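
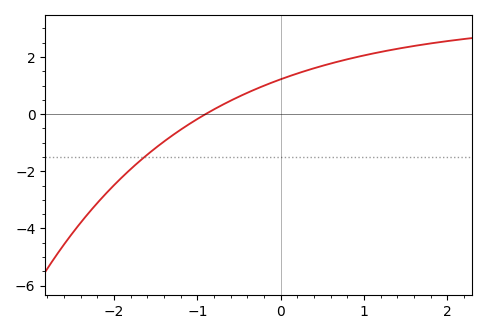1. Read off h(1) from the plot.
2.05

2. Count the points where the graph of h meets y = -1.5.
1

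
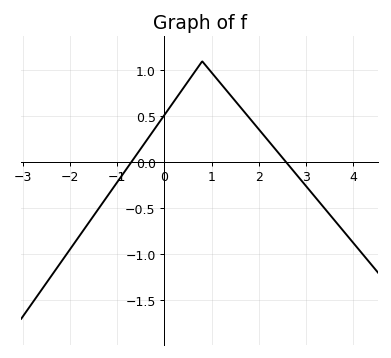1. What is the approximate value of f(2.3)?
0.174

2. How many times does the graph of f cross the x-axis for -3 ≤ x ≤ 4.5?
2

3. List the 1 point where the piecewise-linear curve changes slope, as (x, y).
(0.8, 1.1)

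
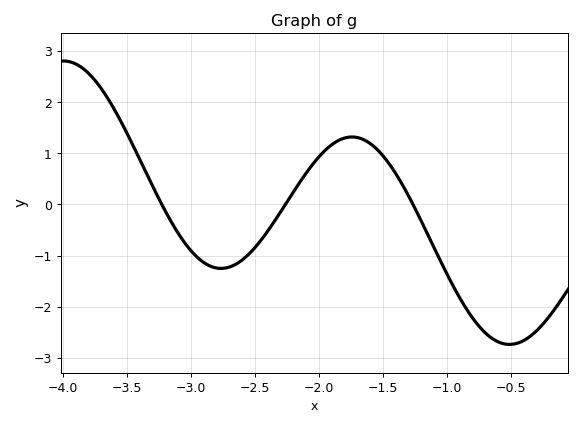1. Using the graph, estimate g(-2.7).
-1.23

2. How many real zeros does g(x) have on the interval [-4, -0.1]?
3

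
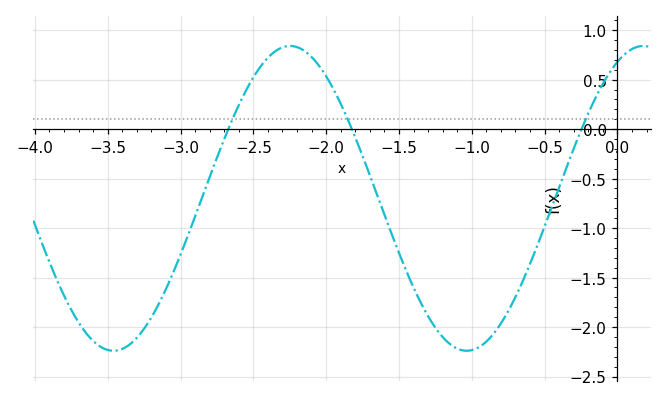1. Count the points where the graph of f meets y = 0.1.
3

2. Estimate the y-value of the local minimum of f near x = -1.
-2.25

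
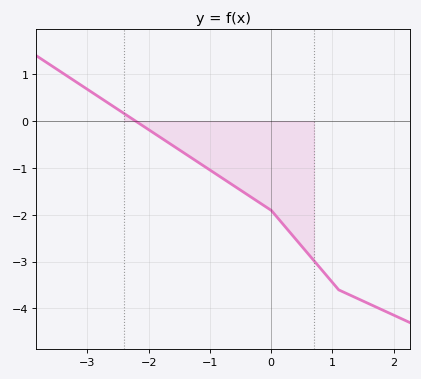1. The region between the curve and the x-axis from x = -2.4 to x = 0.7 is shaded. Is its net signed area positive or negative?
negative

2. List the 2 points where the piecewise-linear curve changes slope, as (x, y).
(0, -1.9); (1.1, -3.6)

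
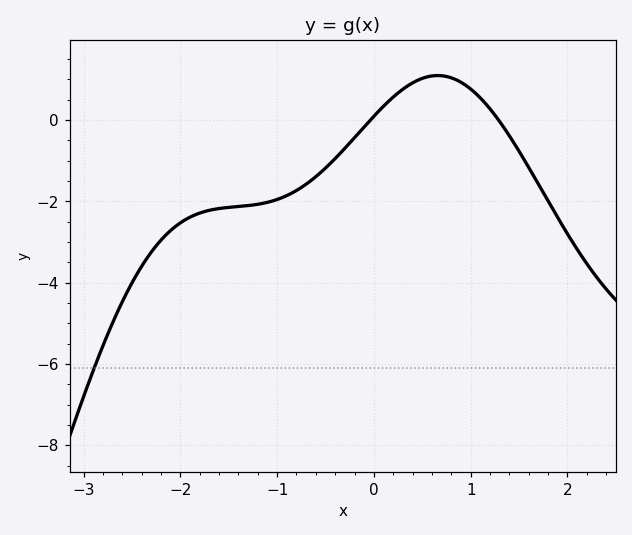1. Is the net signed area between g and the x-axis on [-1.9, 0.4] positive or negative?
negative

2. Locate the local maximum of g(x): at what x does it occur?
0.7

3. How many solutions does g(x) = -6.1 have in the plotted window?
1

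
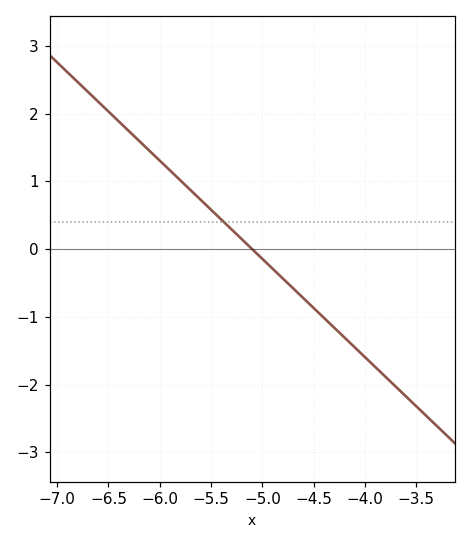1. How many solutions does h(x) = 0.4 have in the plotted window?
1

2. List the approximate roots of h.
-5.1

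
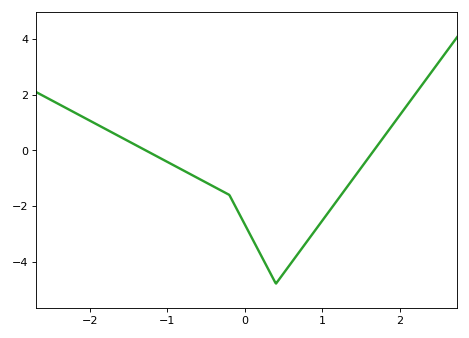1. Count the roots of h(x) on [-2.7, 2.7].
2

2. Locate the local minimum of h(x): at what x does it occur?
0.401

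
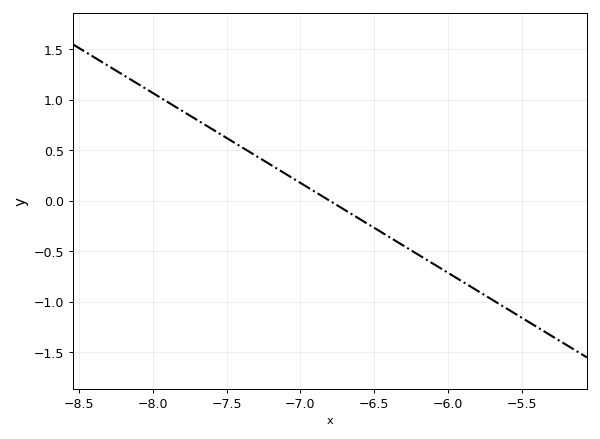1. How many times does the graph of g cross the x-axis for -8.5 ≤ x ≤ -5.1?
1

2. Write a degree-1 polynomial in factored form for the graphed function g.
y = -0.89(x + 6.8)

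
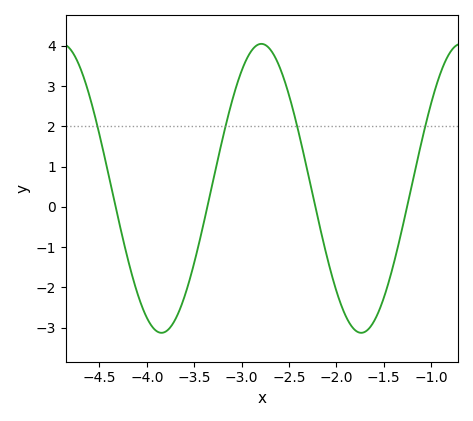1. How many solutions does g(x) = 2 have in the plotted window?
4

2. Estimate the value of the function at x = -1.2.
0.6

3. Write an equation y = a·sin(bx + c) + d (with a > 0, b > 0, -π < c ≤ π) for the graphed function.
y = 3.59sin(3x - 2.7) + 0.46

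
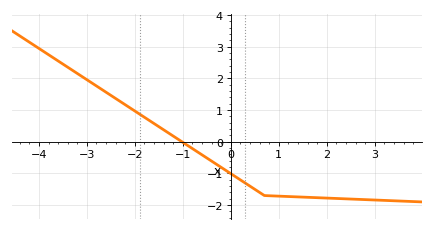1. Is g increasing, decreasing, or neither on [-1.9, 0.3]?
decreasing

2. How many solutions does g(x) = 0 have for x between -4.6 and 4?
1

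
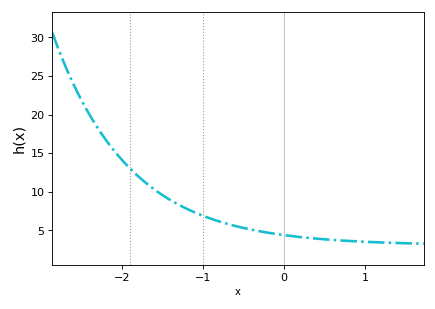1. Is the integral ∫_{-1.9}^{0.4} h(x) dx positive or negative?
positive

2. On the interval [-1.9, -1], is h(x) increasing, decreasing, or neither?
decreasing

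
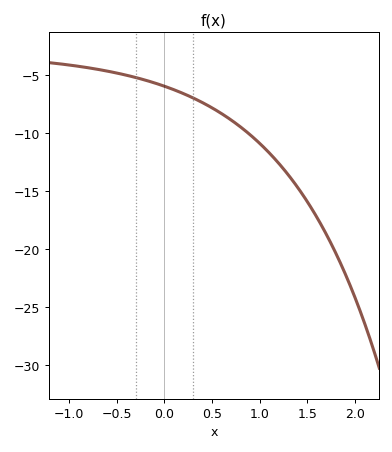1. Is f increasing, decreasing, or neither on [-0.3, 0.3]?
decreasing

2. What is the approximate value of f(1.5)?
-15.9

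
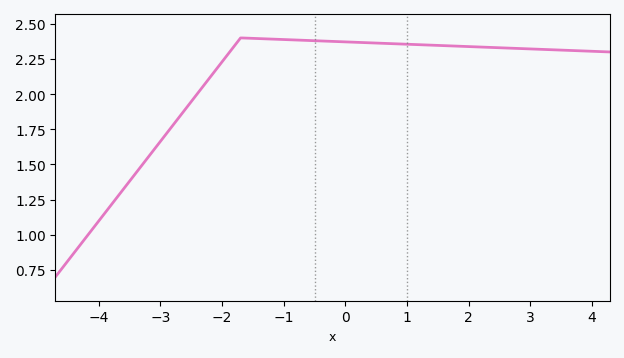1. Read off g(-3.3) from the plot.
1.49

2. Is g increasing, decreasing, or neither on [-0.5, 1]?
decreasing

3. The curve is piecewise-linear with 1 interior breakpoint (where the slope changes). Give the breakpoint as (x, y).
(-1.7, 2.4)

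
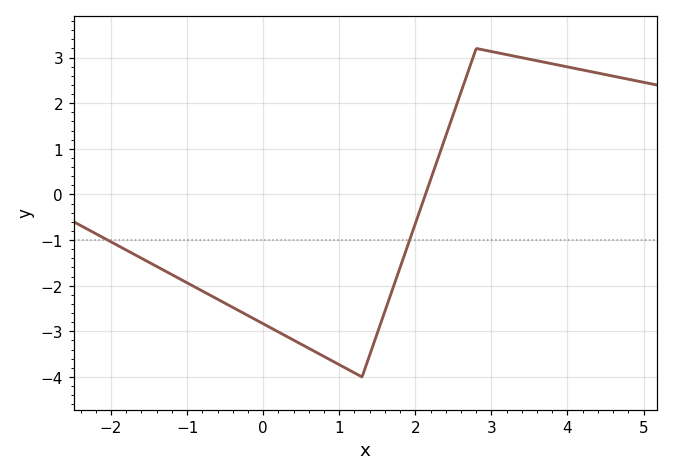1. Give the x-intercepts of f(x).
2.13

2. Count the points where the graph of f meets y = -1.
2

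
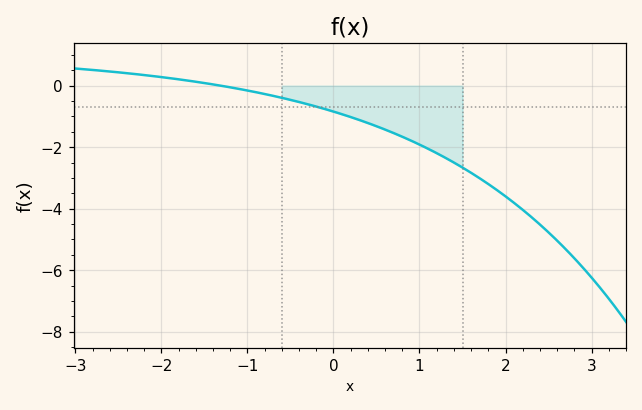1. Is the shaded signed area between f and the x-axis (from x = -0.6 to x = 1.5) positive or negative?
negative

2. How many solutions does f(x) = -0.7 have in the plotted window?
1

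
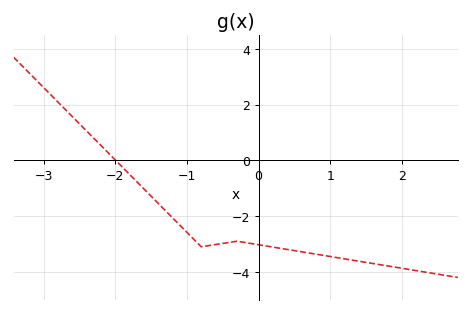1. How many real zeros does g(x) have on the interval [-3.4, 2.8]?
1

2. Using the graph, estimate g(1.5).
-3.66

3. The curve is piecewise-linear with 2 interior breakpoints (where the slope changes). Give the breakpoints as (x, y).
(-0.8, -3.1); (-0.3, -2.9)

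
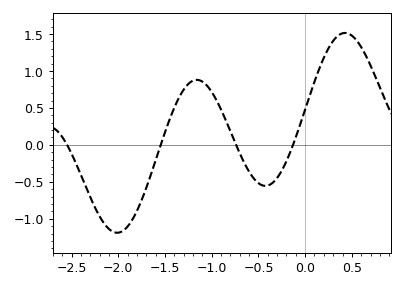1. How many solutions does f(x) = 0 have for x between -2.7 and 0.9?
4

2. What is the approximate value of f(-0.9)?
0.477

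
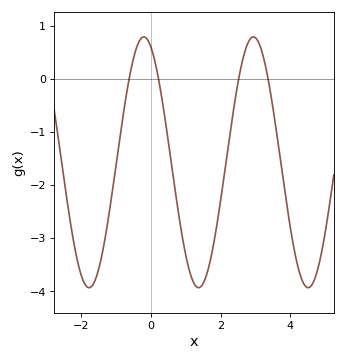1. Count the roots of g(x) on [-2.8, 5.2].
4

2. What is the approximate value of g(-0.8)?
-0.717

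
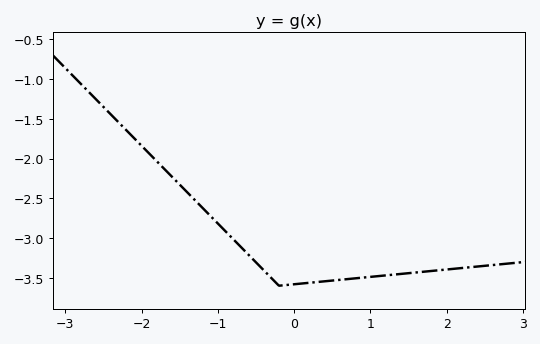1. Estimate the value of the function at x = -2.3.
-1.55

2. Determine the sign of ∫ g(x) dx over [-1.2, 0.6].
negative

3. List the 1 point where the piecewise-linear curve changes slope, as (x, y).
(-0.2, -3.6)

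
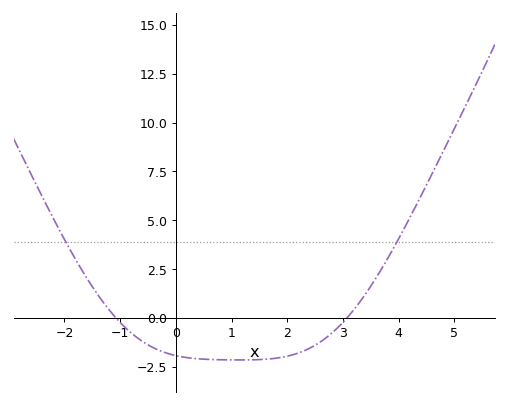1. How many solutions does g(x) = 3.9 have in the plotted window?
2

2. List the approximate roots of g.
-1, 3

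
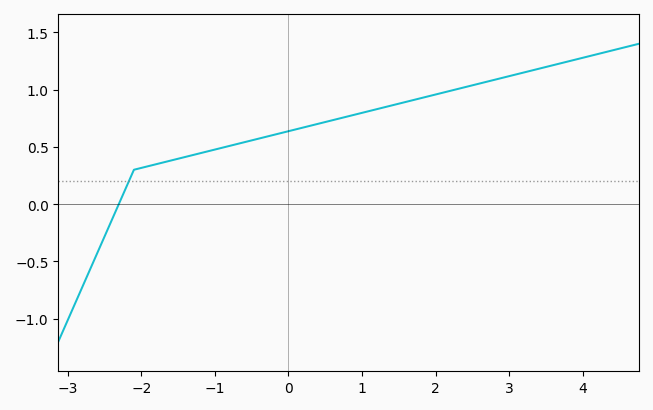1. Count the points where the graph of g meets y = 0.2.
1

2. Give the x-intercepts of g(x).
-2.31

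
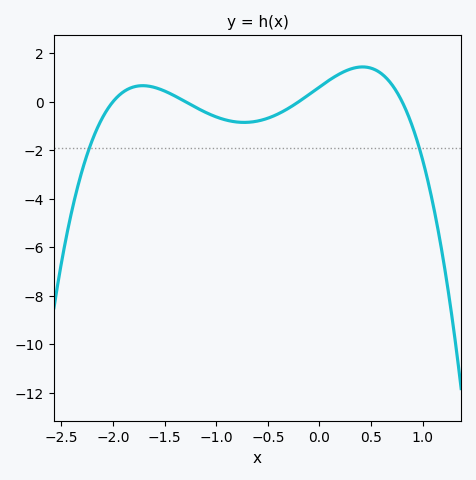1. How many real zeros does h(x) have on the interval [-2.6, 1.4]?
4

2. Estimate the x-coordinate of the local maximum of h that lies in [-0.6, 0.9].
0.418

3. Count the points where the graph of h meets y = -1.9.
2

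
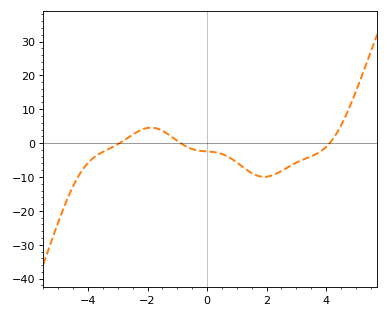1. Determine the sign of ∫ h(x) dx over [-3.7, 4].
negative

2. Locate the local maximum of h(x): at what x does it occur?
-1.88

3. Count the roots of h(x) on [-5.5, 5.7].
3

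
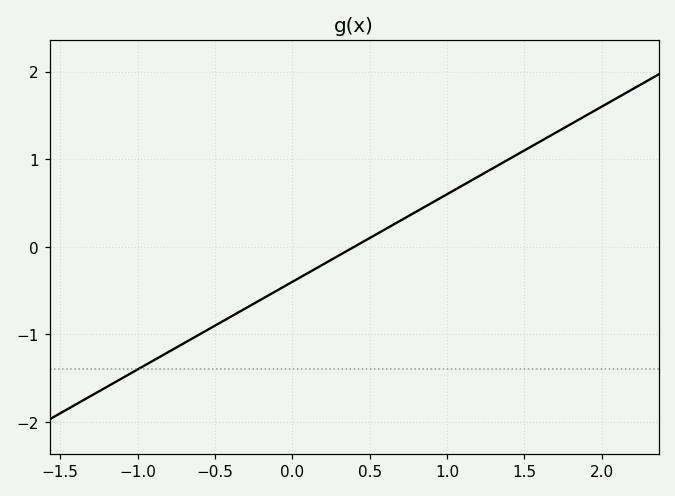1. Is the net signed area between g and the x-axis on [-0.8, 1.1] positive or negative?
negative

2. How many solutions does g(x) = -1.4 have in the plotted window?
1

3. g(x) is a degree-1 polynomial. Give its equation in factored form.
y = 1(x - 0.4)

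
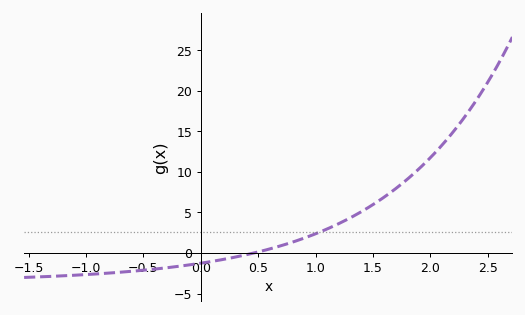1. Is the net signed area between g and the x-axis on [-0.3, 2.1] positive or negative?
positive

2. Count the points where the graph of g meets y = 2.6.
1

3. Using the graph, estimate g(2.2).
15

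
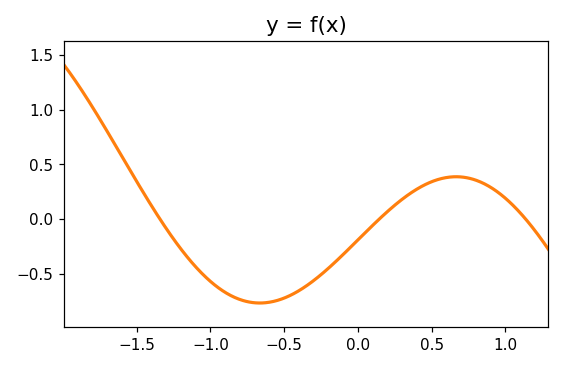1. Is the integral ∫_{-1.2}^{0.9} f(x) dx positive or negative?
negative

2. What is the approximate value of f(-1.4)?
0.12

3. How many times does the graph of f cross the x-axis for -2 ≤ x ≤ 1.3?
3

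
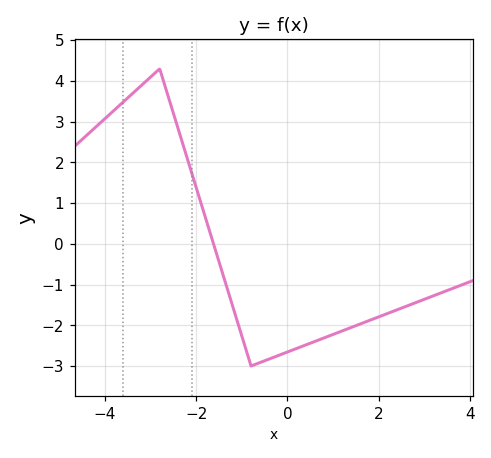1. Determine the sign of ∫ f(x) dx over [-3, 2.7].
negative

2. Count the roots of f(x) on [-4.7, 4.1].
1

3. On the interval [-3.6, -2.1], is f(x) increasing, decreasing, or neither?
neither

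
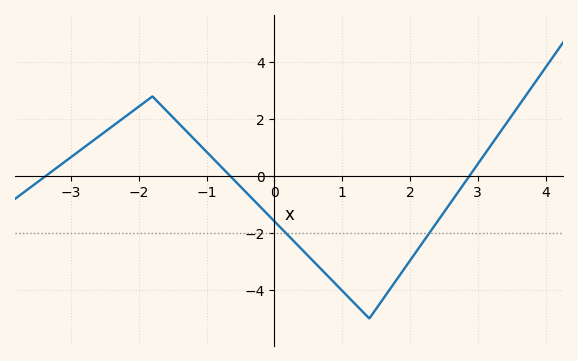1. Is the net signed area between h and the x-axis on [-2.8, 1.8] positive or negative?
negative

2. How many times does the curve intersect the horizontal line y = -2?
2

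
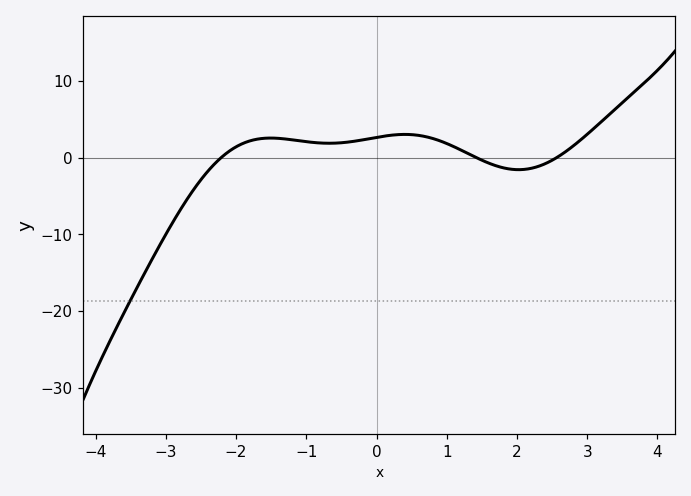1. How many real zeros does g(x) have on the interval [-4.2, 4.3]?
3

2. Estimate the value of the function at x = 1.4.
0.097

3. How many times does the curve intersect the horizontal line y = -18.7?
1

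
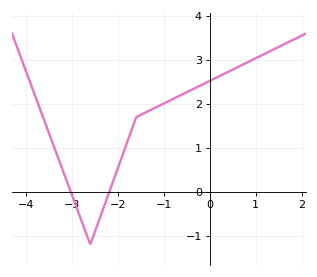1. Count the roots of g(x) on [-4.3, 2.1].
2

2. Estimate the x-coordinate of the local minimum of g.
-2.6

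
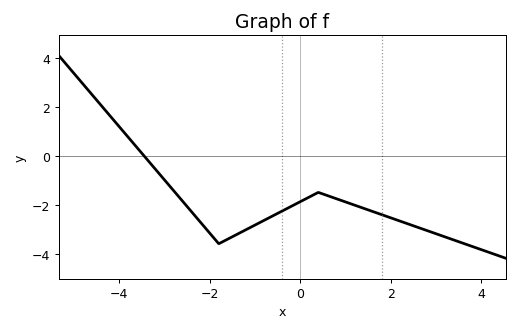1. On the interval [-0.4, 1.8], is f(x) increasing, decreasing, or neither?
neither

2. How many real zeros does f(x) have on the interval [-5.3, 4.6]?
1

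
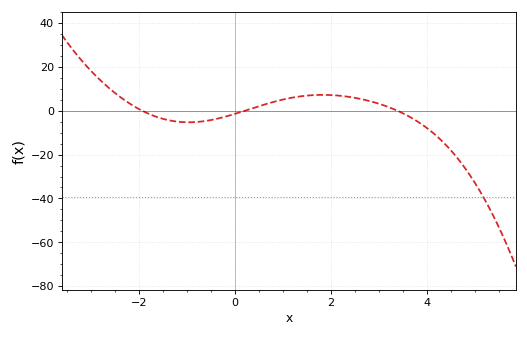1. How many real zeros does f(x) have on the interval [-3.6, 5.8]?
3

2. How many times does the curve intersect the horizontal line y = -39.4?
1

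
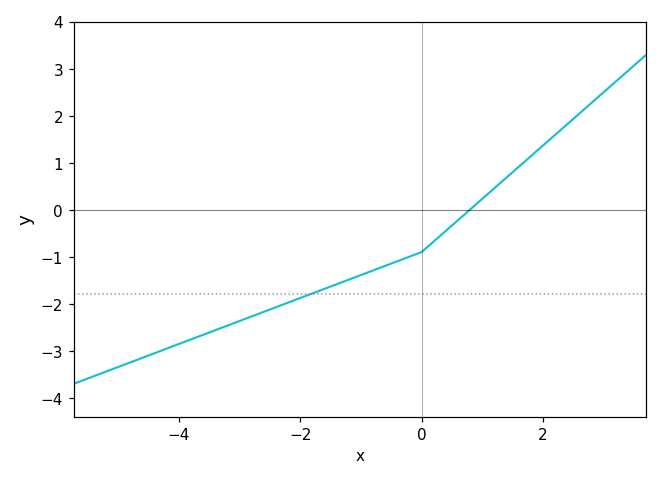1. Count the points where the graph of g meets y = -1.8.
1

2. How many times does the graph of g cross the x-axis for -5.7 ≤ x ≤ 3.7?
1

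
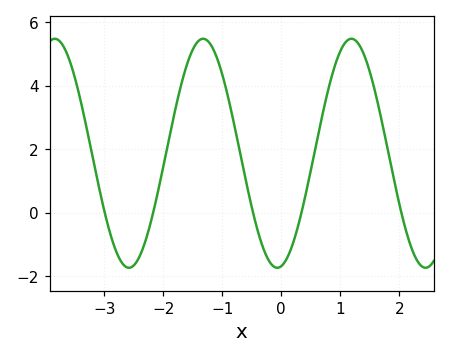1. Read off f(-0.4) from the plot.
-0.568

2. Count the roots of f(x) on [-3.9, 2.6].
5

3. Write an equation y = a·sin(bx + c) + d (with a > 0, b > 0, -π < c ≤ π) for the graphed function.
y = 3.61sin(2.5x - 1.4) + 1.87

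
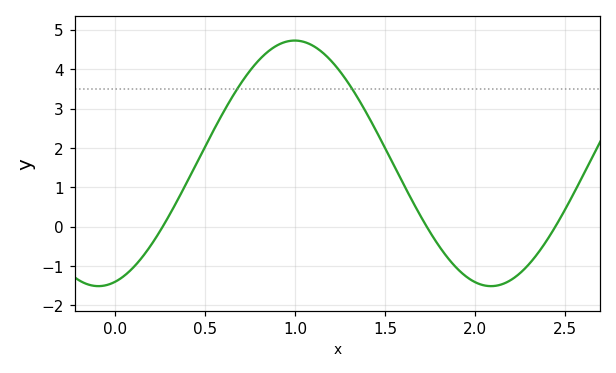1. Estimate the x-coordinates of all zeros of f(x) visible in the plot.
0.25, 1.75, 2.45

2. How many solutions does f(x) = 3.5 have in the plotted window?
2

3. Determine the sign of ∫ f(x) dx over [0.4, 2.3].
positive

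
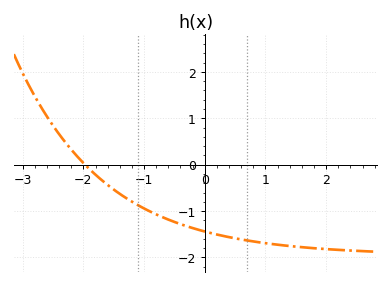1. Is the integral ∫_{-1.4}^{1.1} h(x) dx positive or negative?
negative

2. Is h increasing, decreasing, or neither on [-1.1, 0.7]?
decreasing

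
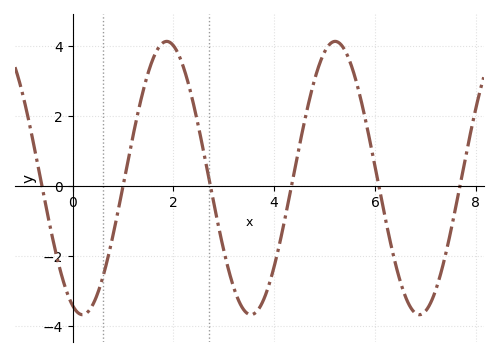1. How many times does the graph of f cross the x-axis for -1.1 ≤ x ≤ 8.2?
6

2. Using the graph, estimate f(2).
4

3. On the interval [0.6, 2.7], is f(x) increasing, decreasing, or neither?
neither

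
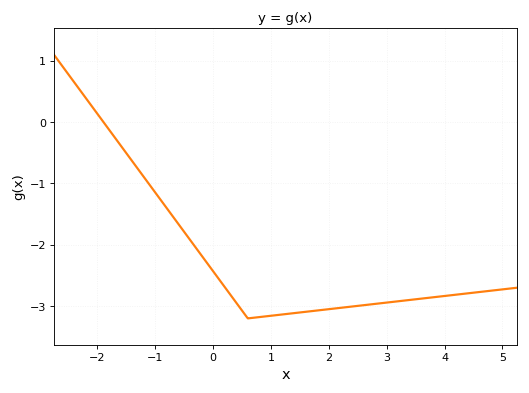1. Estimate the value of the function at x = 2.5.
-3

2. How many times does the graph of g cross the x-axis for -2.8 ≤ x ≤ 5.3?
1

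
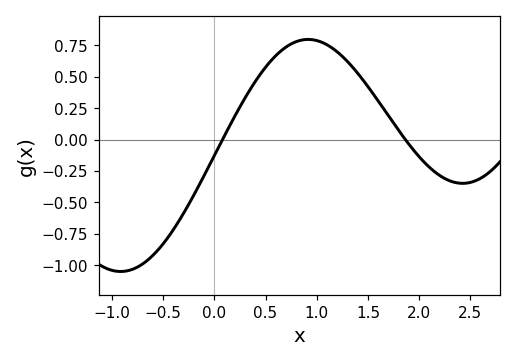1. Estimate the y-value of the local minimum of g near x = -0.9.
-1.05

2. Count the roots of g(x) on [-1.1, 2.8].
2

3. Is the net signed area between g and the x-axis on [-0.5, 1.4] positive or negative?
positive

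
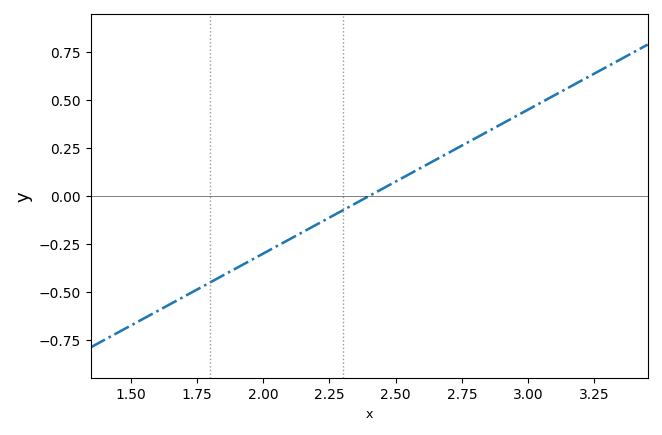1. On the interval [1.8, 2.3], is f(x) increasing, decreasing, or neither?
increasing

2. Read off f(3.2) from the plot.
0.6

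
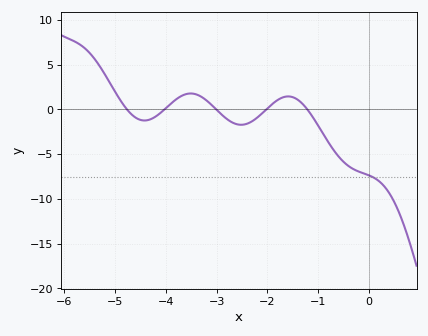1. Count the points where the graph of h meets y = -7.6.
1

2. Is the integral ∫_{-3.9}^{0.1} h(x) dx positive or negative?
negative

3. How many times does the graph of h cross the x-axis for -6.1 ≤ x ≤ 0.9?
5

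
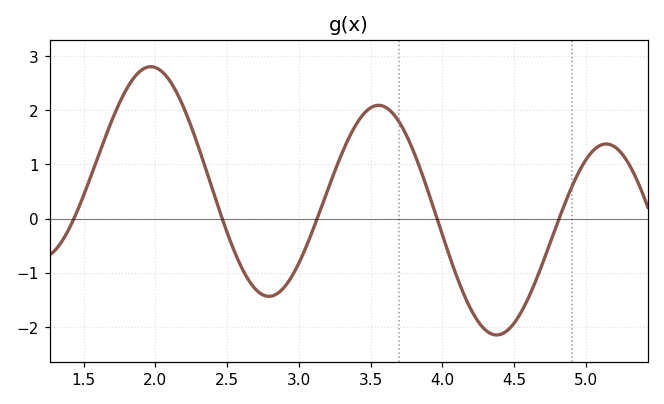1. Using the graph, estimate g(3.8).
1.2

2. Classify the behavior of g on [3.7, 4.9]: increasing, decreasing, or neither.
neither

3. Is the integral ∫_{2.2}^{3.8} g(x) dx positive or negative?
positive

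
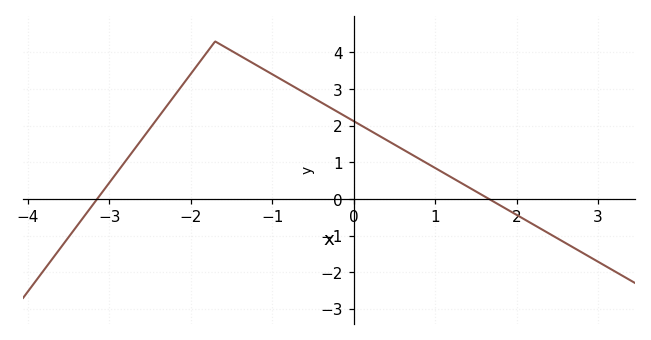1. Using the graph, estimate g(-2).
3.4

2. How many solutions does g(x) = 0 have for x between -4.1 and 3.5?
2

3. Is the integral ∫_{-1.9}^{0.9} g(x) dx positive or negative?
positive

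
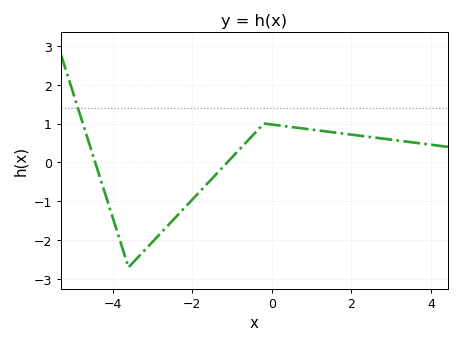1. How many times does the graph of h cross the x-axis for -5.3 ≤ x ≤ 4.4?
2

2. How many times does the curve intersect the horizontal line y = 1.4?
1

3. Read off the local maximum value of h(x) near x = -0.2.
1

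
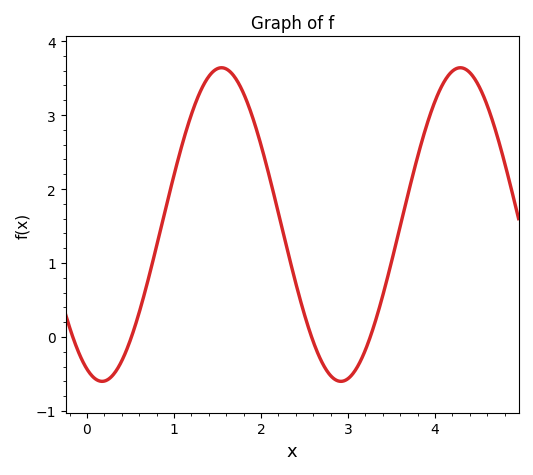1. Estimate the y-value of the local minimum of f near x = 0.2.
-0.6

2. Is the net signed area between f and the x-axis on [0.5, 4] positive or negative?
positive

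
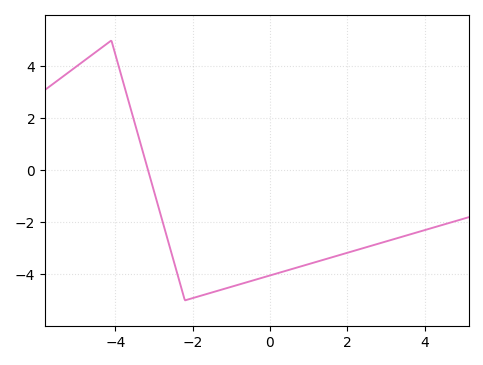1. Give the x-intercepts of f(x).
-3.15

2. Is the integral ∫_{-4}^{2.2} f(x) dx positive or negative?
negative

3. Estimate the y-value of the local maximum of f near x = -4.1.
5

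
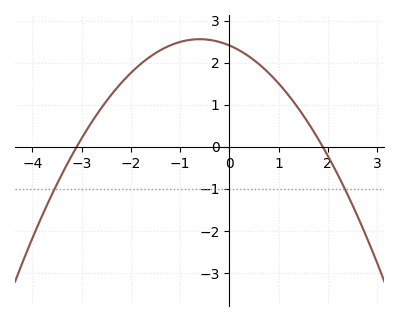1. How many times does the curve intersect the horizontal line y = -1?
2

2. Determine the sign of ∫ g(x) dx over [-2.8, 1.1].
positive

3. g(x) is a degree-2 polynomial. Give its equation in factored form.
y = -0.41(x + 3.1)(x - 1.9)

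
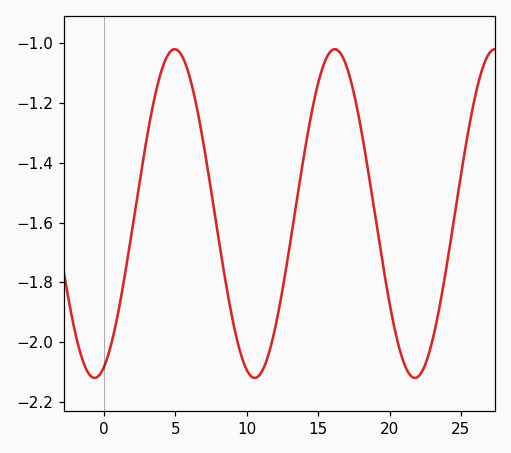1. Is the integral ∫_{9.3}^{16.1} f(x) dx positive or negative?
negative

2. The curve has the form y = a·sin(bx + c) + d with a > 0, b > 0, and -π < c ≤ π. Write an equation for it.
y = 0.55sin(0.56x - 1.2) - 1.57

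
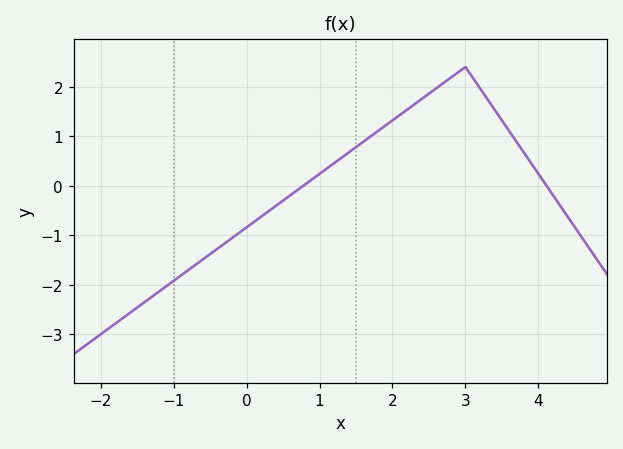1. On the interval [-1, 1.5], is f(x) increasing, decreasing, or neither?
increasing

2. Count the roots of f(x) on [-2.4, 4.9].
2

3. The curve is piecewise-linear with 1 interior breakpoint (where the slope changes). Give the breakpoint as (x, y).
(3, 2.4)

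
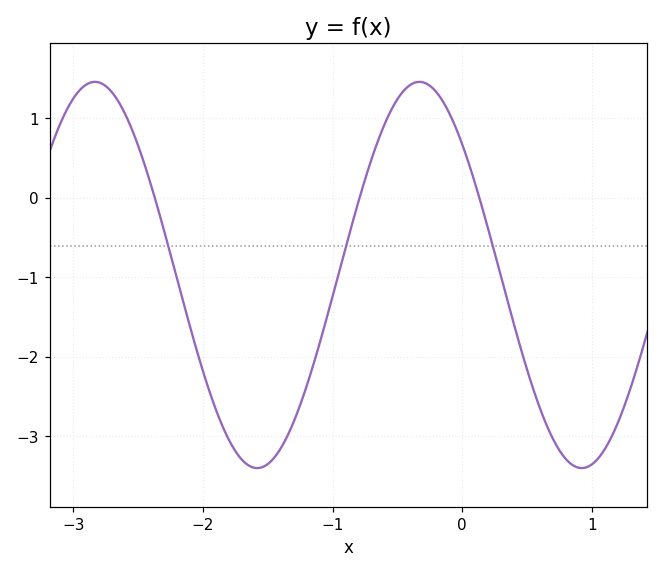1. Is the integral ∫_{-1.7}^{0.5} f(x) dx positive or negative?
negative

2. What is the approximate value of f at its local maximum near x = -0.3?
1.5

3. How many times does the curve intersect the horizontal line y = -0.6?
3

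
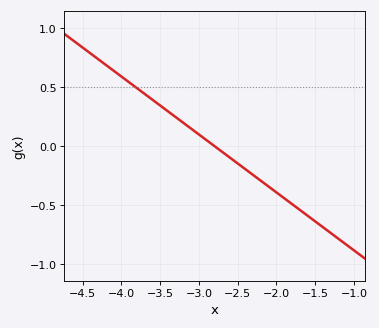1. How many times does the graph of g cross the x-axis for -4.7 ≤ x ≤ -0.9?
1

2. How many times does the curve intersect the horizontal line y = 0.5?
1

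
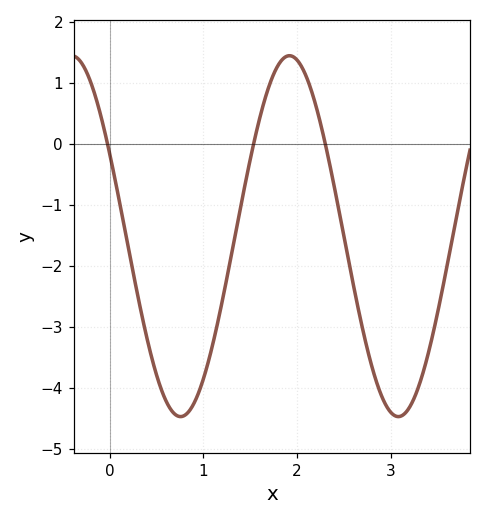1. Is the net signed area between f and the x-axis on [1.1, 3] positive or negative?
negative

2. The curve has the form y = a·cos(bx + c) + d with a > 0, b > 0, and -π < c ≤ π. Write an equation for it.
y = 2.96cos(2.7x + 1.1) - 1.51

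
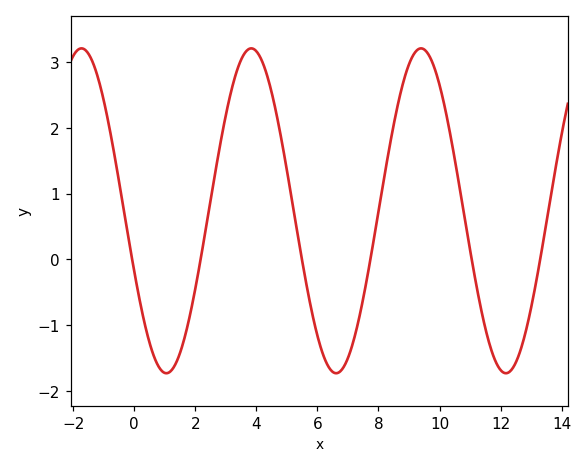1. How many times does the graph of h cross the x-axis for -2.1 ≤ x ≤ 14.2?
6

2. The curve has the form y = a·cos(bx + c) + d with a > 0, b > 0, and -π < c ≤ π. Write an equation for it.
y = 2.47cos(1.1x + 2) + 0.74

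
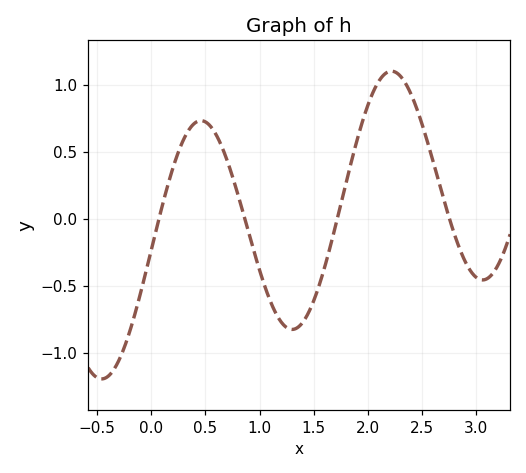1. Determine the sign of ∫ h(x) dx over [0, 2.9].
positive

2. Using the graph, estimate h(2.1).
1.03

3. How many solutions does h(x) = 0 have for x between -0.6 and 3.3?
4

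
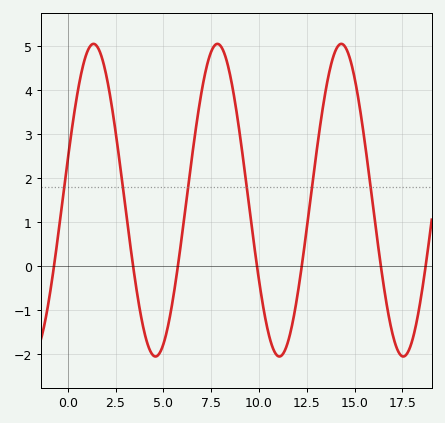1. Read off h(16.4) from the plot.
-0.079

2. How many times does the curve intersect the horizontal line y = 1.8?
6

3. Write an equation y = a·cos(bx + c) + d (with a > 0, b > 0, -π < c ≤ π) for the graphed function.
y = 3.55cos(0.97x - 1.31) + 1.5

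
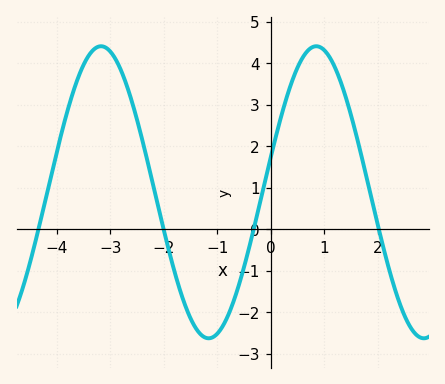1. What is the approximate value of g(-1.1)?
-2.61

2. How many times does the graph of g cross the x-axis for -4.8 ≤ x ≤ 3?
4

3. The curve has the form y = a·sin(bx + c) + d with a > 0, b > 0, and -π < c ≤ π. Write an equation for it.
y = 3.52sin(1.56x + 0.24) + 0.89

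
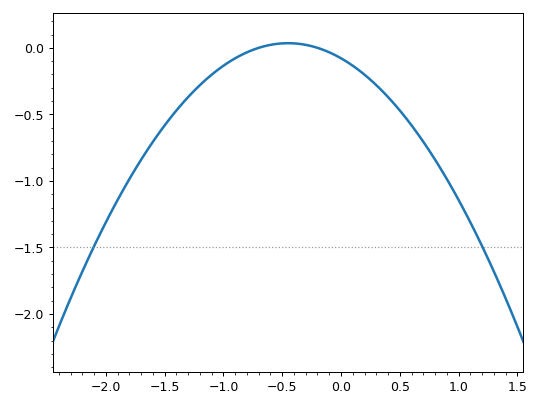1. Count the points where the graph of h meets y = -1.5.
2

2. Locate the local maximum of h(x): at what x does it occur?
-0.5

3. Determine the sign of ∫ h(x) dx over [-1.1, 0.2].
negative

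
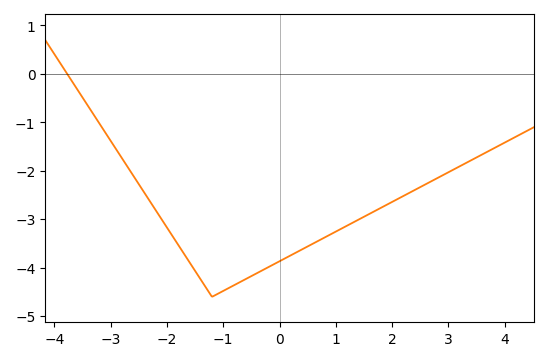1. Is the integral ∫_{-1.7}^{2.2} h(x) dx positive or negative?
negative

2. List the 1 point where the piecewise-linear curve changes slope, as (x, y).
(-1.2, -4.6)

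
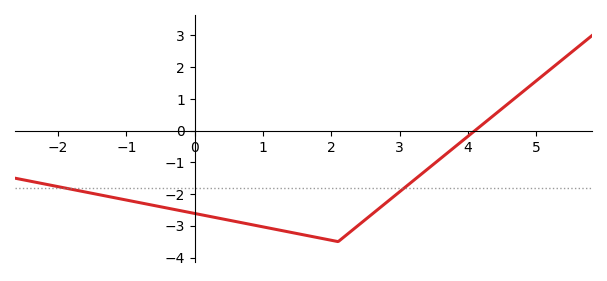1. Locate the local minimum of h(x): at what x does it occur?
2.2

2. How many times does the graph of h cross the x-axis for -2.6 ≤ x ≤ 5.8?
1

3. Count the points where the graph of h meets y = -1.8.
2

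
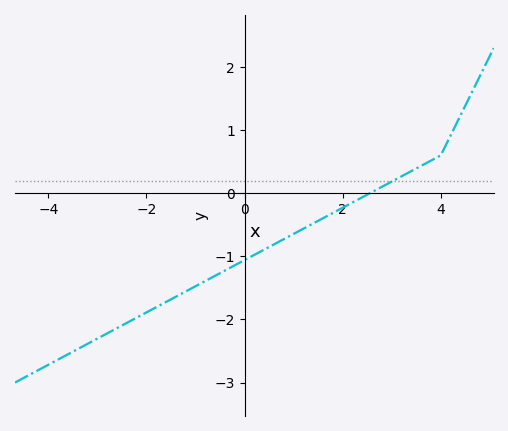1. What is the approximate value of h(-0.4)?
-1.22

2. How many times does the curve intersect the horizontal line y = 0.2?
1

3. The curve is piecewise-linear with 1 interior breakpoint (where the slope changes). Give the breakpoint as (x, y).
(4, 0.6)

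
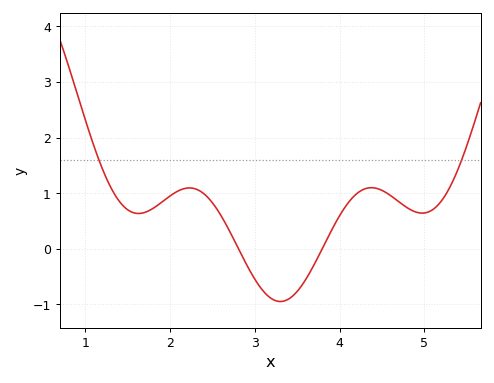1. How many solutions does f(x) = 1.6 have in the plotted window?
2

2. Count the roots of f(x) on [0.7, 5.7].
2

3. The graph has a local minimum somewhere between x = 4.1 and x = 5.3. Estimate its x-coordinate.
5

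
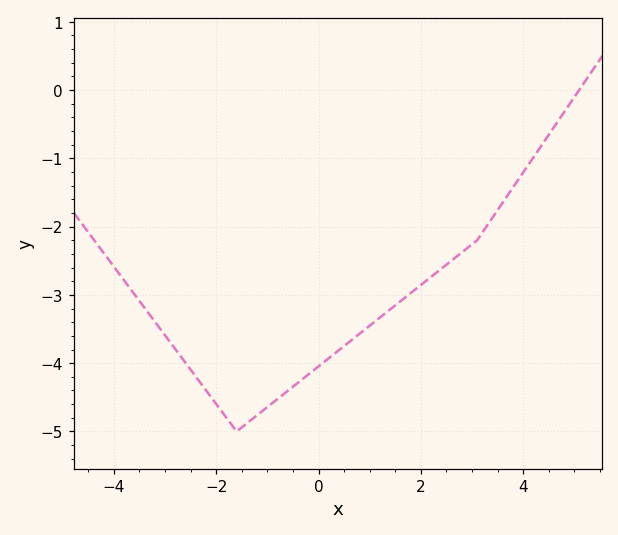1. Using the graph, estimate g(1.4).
-3.2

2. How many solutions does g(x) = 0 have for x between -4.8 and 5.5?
1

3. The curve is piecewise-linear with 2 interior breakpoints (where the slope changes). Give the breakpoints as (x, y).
(-1.6, -5); (3.1, -2.2)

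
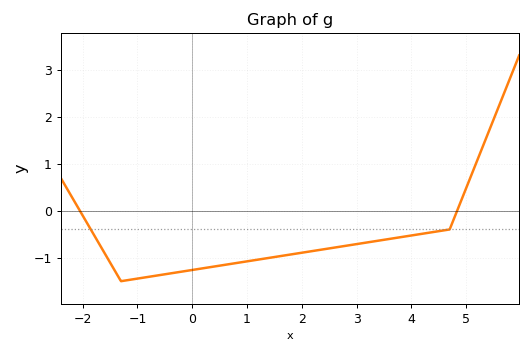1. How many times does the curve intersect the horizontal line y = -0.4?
2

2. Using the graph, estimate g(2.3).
-0.84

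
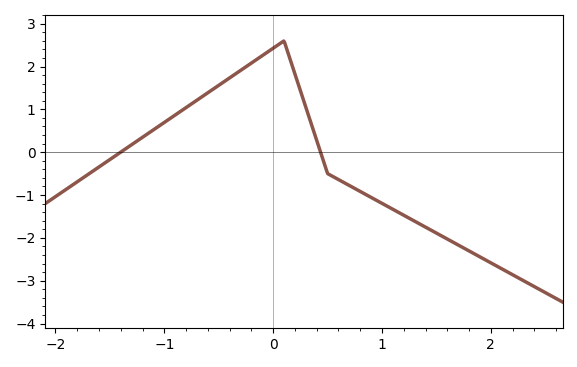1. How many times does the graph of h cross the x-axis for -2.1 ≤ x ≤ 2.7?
2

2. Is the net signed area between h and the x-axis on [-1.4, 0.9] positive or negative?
positive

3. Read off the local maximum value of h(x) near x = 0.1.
2.6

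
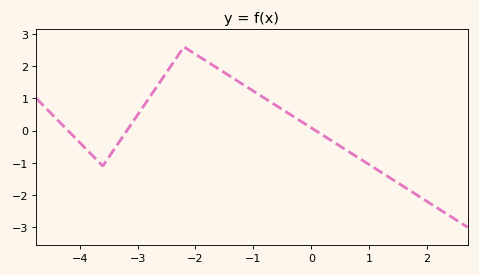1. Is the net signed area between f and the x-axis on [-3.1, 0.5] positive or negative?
positive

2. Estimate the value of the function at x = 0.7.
-0.714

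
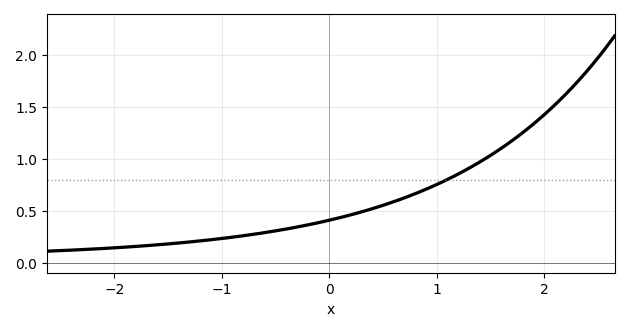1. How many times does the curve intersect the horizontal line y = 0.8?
1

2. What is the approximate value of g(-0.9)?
0.25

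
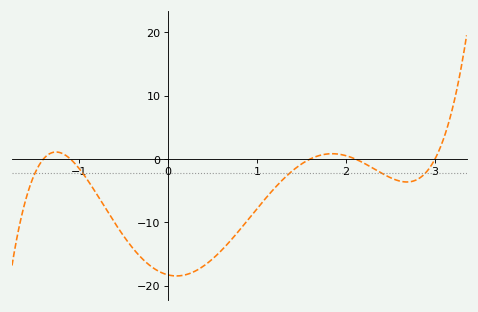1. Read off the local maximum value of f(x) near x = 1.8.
1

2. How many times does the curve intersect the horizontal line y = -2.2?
5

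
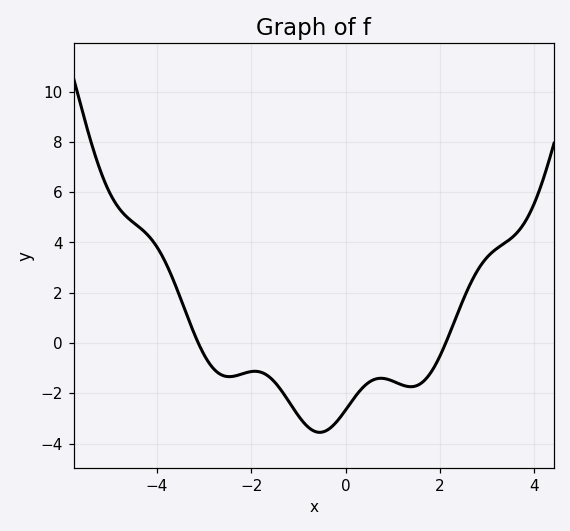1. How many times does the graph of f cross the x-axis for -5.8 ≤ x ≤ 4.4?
2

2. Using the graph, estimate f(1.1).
-1.6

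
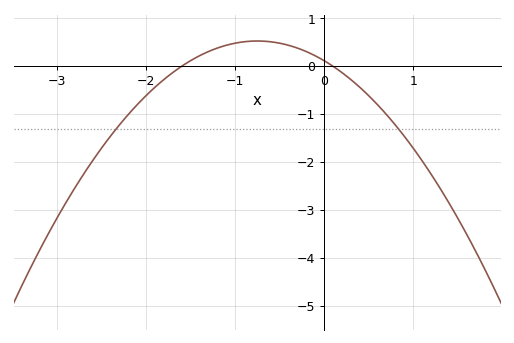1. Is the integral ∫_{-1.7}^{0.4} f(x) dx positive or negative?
positive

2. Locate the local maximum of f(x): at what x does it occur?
-0.8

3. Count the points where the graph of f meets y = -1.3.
2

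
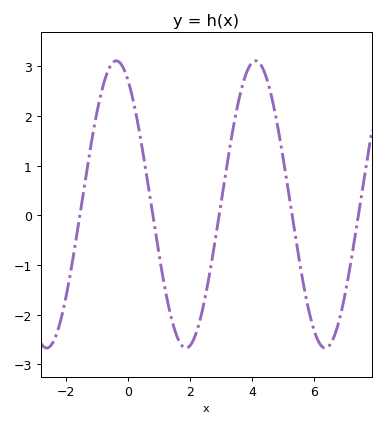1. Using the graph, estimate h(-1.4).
0.654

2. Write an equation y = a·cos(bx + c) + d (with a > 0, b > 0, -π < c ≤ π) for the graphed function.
y = 2.89cos(1.4x + 0.54) + 0.22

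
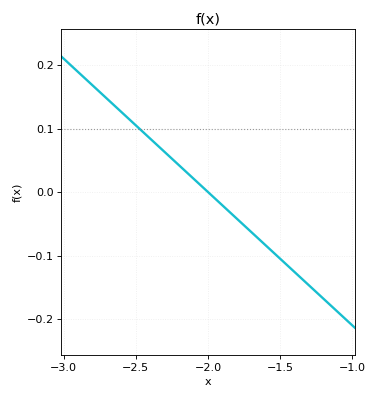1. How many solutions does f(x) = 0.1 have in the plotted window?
1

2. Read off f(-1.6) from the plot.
-0.084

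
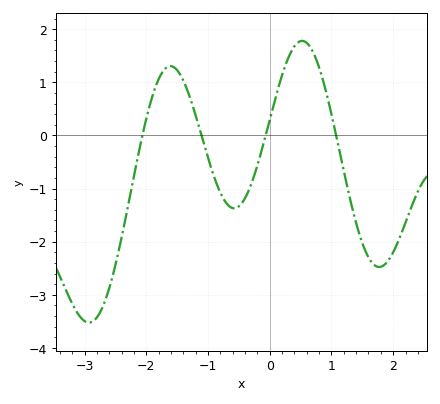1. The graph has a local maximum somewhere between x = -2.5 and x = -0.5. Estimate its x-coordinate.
-1.61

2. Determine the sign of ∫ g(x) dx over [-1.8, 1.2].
positive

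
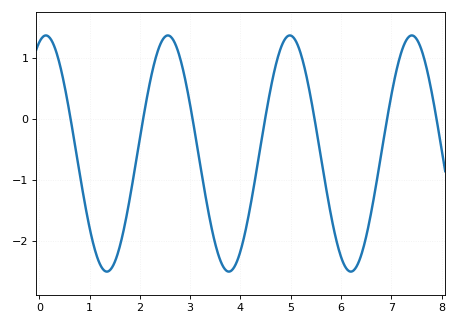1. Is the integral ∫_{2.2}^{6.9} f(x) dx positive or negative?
negative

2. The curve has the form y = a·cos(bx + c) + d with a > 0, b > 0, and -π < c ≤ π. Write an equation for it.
y = 1.94cos(2.6x - 0.34) - 0.57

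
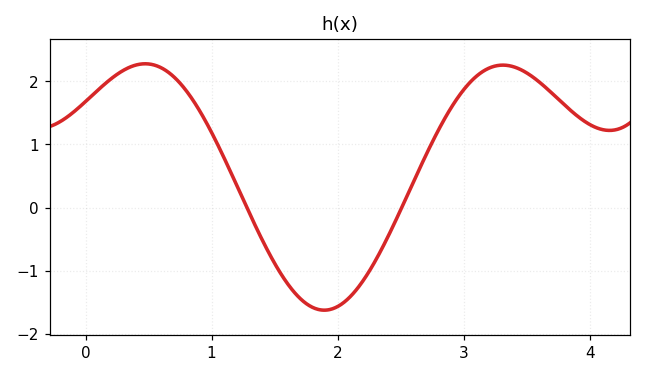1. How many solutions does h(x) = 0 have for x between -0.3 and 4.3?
2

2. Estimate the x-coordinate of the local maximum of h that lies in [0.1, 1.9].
0.5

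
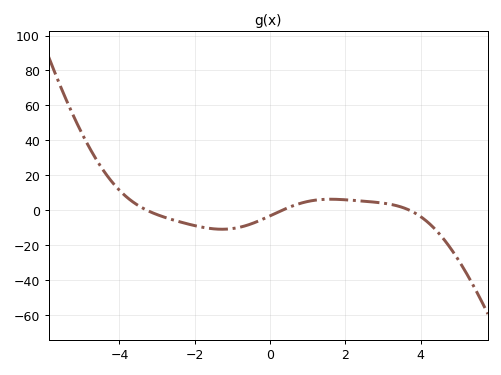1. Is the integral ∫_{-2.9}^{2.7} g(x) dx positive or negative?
negative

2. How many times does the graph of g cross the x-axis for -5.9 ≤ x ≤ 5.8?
3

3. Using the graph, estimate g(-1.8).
-9.81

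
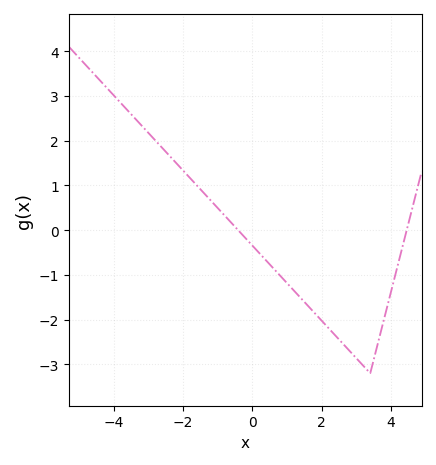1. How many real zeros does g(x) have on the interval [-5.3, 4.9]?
2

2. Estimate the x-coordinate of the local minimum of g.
3.4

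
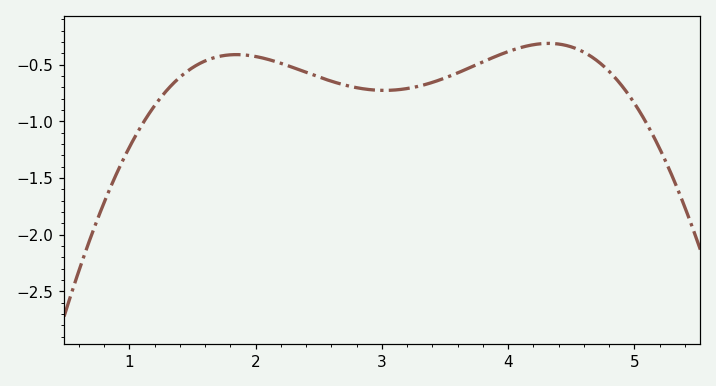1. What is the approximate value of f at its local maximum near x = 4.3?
-0.312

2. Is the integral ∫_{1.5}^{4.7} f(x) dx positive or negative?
negative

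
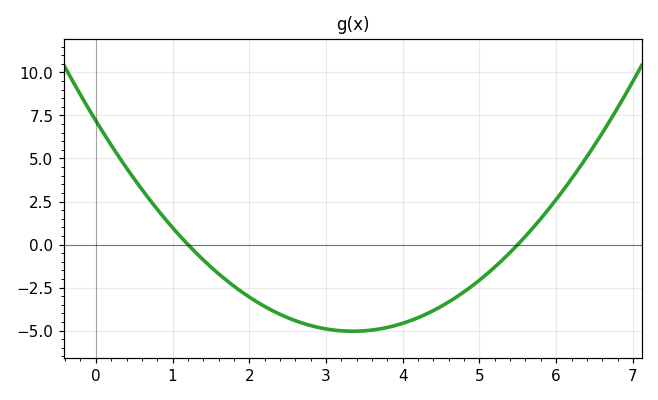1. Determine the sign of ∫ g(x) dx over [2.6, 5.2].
negative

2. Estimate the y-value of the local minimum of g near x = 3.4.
-5.04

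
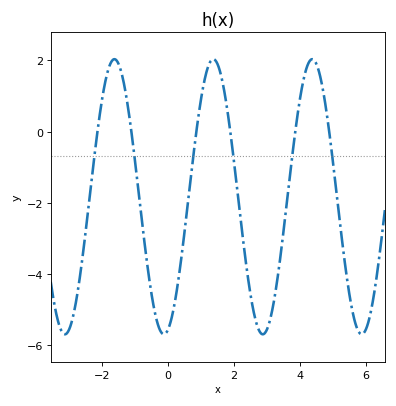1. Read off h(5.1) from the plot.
-1.6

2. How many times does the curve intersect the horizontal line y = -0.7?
6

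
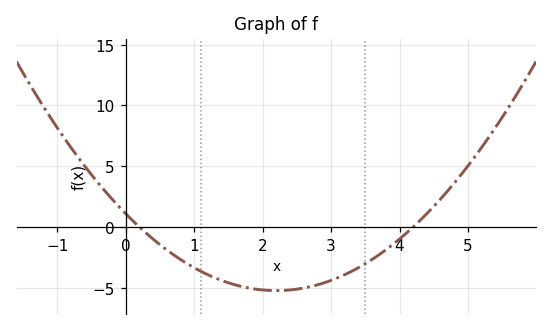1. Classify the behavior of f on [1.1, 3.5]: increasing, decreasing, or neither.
neither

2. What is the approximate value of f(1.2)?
-4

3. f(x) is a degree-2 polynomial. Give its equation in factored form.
y = 1.31(x - 0.2)(x - 4.2)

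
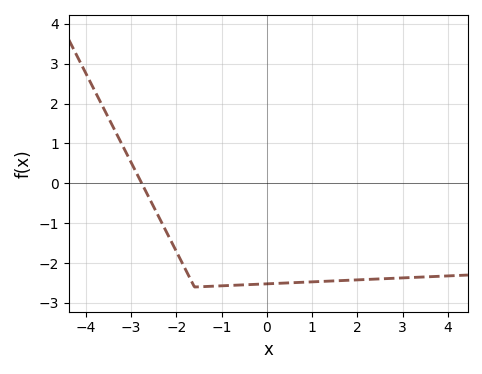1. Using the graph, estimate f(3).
-2.37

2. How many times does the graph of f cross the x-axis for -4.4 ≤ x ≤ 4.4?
1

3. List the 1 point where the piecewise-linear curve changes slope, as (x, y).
(-1.6, -2.6)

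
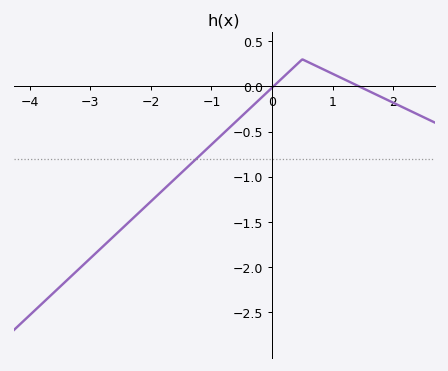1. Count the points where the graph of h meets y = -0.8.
1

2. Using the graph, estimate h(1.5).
0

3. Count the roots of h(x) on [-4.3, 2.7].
2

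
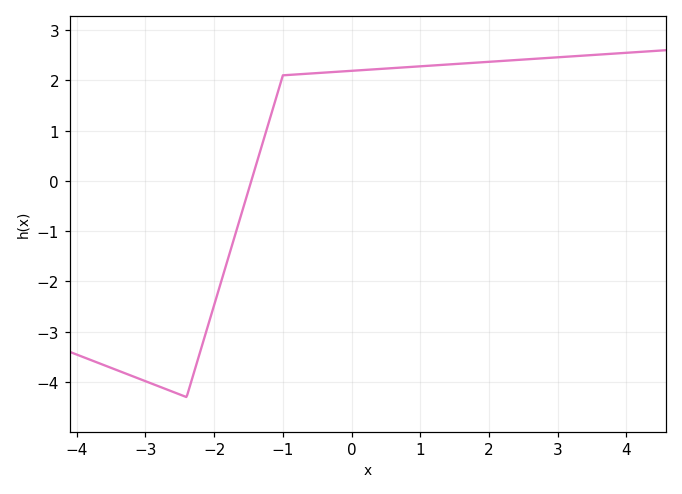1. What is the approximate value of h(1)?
2.3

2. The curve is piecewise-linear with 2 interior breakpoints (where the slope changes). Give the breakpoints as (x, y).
(-2.4, -4.3); (-1, 2.1)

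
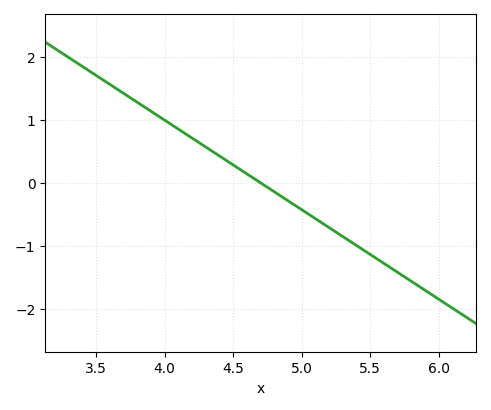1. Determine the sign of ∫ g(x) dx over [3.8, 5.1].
positive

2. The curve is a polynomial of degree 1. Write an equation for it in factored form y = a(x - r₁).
y = -1.42(x - 4.7)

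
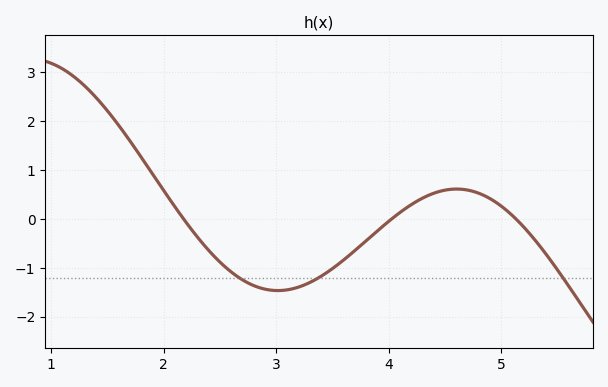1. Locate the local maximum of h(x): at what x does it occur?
4.6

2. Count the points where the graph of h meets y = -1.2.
3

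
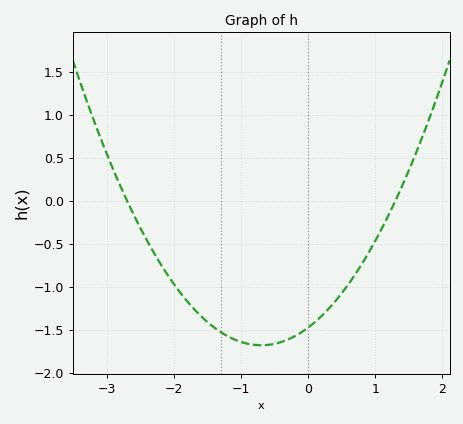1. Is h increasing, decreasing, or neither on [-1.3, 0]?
neither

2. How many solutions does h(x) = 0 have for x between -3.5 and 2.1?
2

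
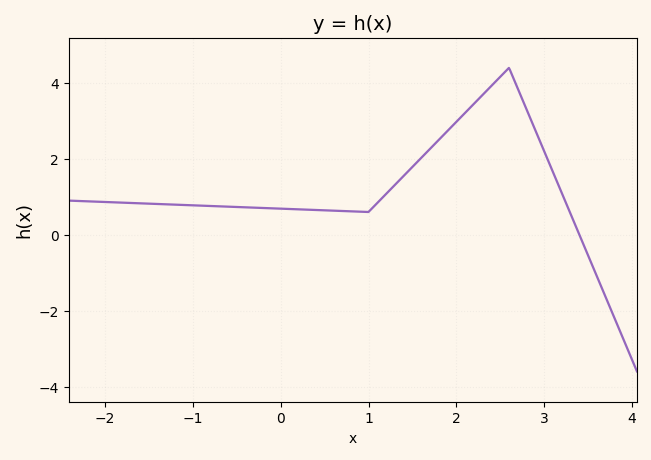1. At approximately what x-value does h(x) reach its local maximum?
2.6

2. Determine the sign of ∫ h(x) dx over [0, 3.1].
positive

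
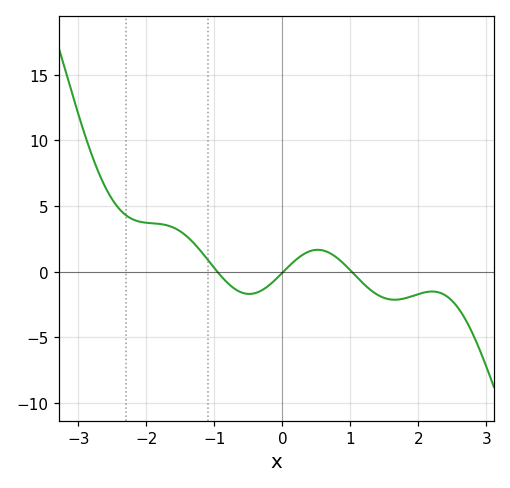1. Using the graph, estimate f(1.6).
-2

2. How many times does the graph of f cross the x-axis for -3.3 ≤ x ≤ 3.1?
3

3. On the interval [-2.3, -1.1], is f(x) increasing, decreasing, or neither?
decreasing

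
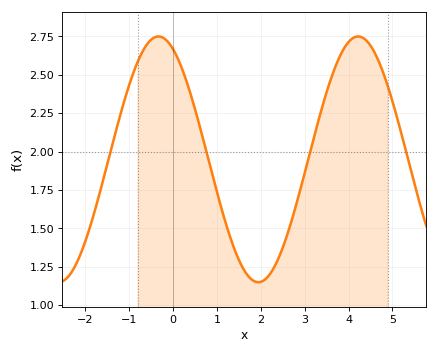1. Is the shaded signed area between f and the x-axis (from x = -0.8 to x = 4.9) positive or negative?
positive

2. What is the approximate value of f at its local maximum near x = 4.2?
2.74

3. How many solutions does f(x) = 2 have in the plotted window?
4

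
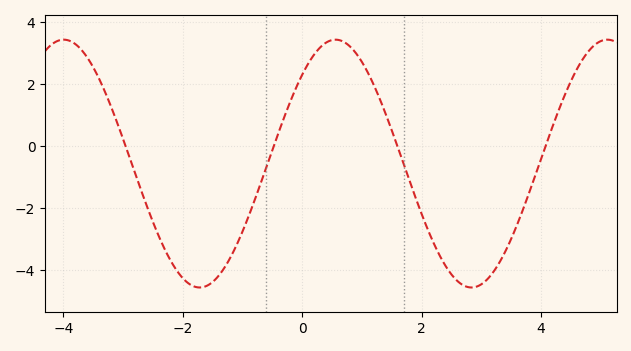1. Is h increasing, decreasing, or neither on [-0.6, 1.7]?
neither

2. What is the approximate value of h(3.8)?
-1.5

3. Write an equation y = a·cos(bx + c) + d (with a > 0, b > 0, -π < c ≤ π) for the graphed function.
y = 3.99cos(1.38x - 0.77) - 0.56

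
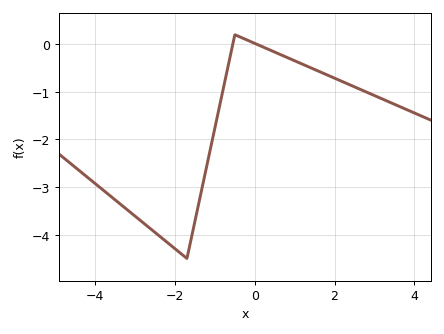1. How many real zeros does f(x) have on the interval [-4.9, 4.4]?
2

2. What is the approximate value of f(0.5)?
-0.2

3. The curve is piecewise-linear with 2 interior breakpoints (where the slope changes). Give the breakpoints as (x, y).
(-1.7, -4.5); (-0.5, 0.2)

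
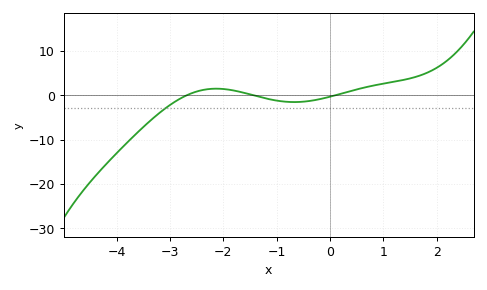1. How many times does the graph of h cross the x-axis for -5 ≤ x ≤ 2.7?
3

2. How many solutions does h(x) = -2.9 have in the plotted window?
1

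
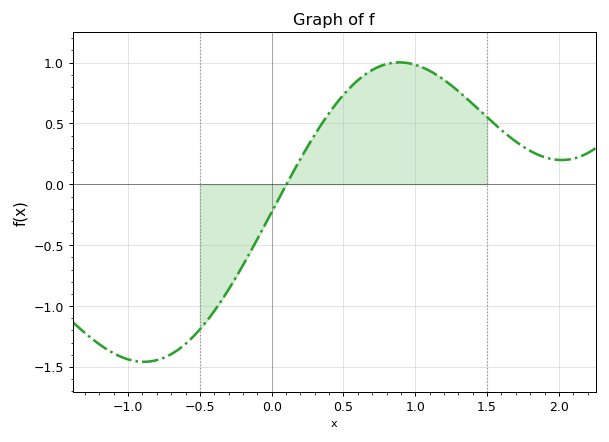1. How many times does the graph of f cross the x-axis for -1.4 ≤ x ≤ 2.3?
1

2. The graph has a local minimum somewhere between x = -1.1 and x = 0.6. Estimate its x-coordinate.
-0.9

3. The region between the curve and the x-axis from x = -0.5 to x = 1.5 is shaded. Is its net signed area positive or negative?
positive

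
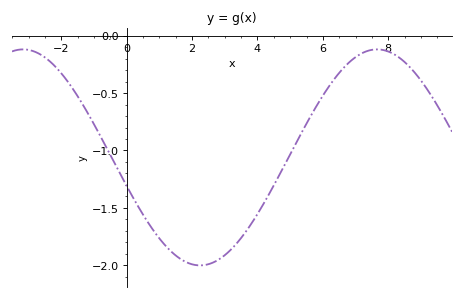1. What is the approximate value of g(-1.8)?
-0.403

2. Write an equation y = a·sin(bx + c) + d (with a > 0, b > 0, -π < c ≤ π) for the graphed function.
y = 0.94sin(0.58x - 2.87) - 1.06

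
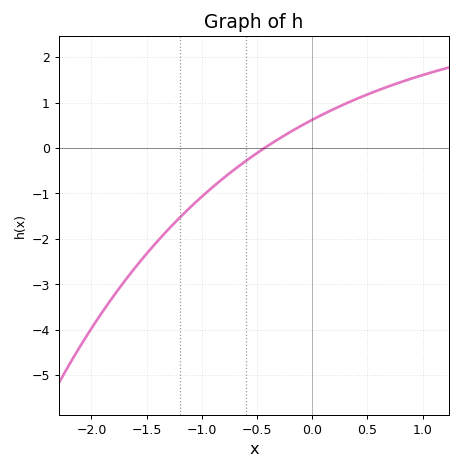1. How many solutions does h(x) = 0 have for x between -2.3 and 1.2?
1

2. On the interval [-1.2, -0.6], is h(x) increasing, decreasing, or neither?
increasing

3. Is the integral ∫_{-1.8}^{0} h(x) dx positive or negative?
negative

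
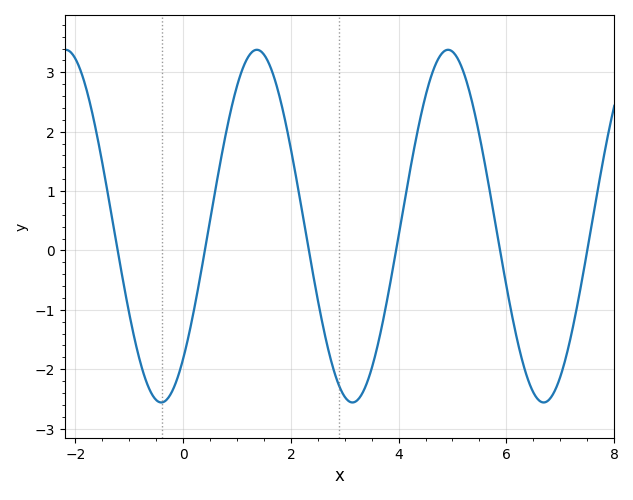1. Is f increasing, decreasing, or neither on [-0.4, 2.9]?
neither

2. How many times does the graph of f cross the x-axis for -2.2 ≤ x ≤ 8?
6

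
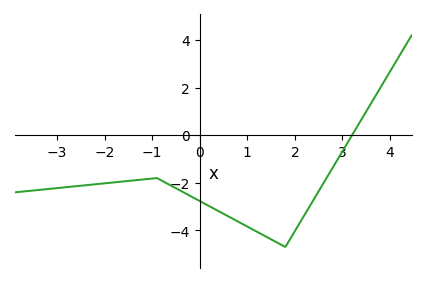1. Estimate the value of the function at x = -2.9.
-2.2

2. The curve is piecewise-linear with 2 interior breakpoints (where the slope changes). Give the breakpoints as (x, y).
(-0.9, -1.8); (1.8, -4.7)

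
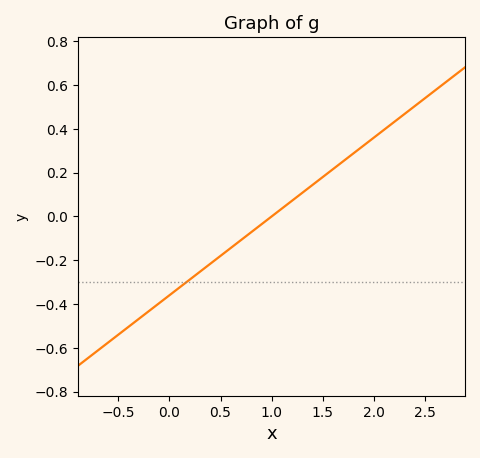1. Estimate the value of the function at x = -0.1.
-0.4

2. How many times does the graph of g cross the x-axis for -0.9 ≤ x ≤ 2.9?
1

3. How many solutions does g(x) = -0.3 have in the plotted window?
1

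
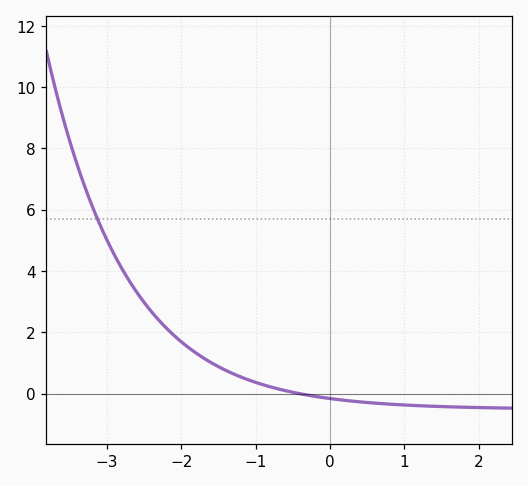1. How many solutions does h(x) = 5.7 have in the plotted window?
1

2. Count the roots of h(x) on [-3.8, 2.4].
1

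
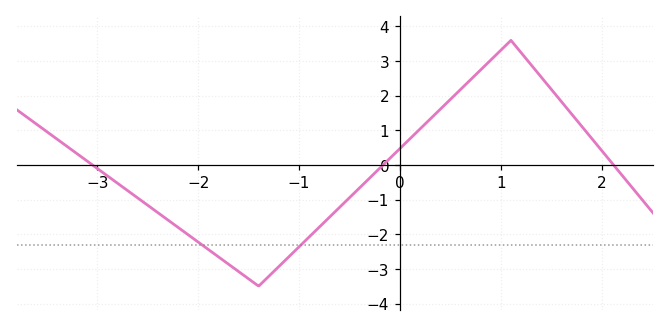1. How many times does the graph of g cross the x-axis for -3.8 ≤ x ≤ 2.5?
3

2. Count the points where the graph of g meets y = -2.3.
2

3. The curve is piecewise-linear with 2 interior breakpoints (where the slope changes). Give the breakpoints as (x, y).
(-1.4, -3.5); (1.1, 3.6)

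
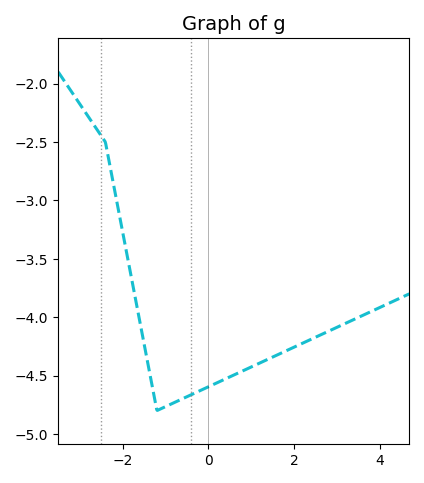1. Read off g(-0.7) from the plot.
-4.7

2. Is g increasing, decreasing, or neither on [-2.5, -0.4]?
neither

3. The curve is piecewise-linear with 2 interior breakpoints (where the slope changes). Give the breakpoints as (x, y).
(-2.4, -2.5); (-1.2, -4.8)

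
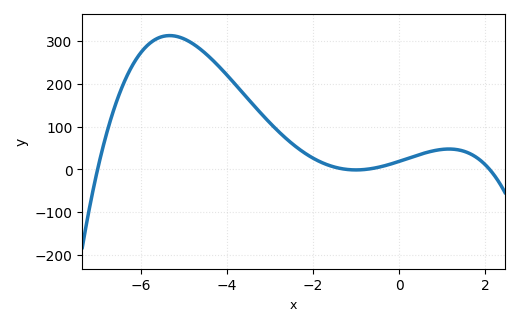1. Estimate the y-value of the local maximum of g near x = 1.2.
50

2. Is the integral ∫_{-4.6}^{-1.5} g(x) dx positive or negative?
positive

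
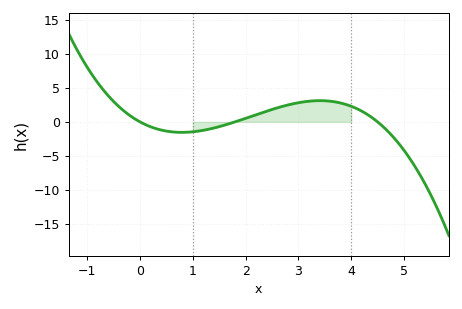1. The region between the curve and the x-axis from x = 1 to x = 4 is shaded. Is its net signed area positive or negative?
positive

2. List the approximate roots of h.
0, 1.8, 4.5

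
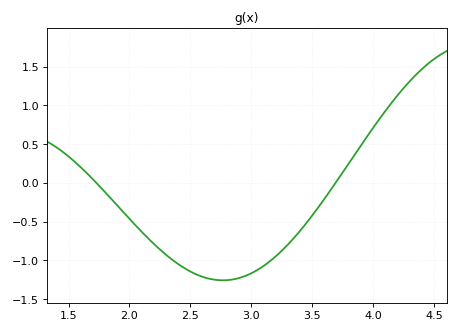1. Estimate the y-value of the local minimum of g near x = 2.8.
-1.26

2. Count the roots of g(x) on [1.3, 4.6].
2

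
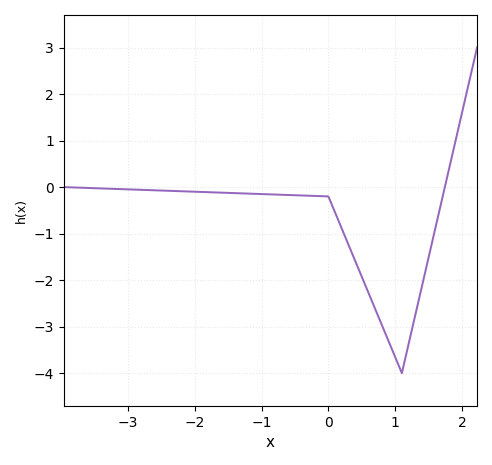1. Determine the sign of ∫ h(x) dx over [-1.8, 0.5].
negative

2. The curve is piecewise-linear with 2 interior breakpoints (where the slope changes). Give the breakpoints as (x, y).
(0, -0.2); (1.1, -4)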